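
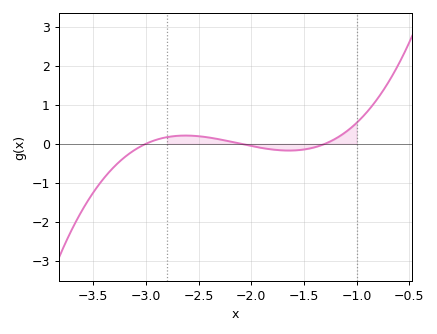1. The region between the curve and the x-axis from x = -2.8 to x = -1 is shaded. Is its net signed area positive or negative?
positive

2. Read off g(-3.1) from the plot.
-0.1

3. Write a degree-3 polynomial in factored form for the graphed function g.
y = 0.81(x + 3)(x + 2.1)(x + 1.3)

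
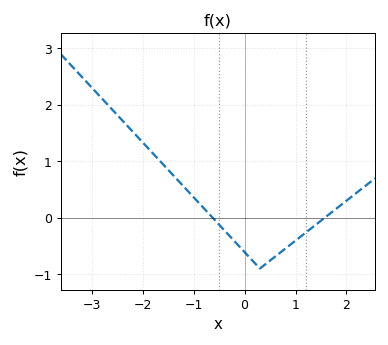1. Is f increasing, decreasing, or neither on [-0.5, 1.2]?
neither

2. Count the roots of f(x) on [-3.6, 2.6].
2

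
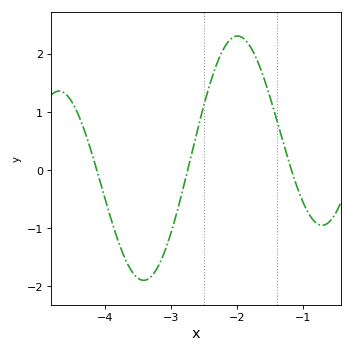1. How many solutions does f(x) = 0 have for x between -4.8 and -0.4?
3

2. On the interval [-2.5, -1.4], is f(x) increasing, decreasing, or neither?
neither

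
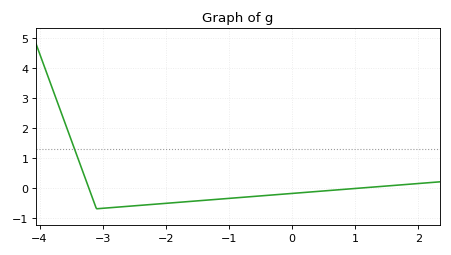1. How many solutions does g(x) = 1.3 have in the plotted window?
1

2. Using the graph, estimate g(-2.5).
-0.601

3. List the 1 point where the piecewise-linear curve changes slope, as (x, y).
(-3.1, -0.7)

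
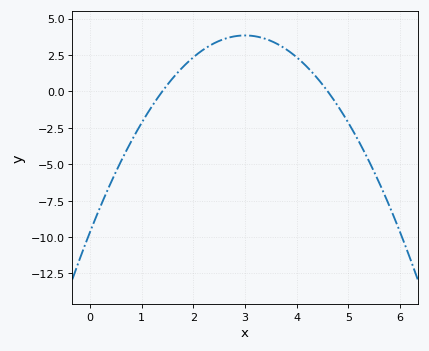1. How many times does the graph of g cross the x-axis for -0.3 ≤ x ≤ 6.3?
2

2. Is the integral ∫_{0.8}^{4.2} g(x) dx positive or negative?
positive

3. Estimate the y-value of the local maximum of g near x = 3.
3.84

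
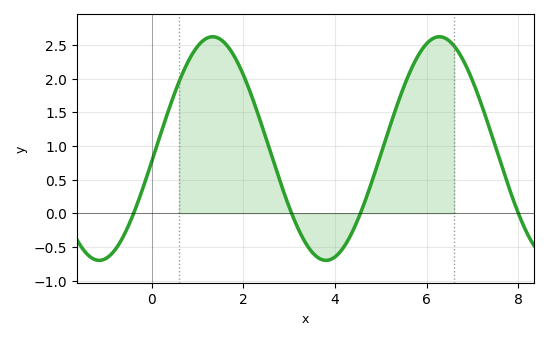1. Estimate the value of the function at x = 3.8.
-0.7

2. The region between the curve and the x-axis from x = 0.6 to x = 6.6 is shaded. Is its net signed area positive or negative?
positive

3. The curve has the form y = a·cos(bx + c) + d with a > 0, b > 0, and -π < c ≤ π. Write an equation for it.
y = 1.66cos(1.3x - 1.7) + 0.96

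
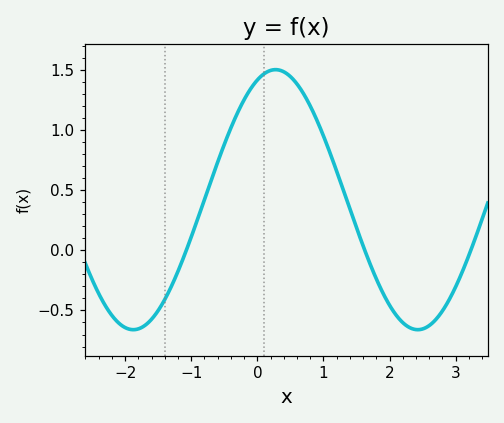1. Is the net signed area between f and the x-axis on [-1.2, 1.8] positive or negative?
positive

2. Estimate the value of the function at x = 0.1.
1.45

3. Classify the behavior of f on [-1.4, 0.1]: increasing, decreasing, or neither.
increasing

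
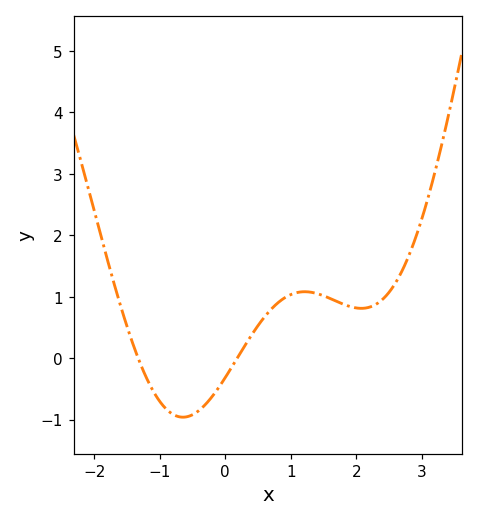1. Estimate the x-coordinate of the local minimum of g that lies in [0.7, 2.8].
2.1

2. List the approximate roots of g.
-1.3, 0.2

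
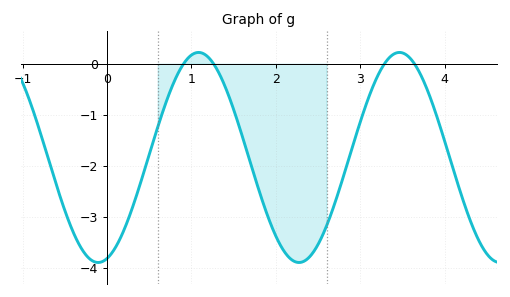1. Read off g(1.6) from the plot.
-1.41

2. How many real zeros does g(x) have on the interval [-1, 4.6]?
4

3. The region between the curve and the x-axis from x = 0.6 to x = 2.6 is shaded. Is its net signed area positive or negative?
negative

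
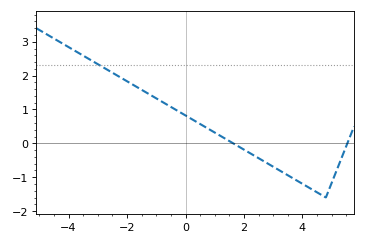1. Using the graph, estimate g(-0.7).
1.2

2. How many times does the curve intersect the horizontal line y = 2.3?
1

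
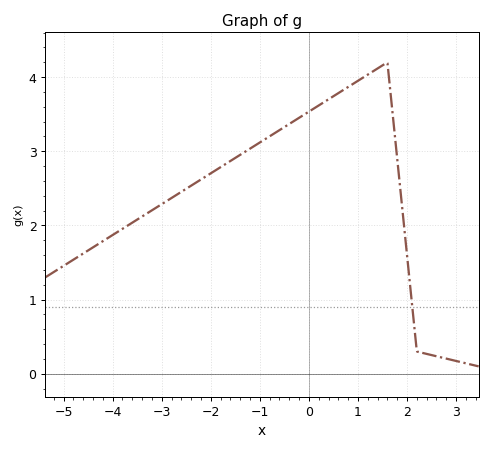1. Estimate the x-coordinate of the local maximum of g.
1.6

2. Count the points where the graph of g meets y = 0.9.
1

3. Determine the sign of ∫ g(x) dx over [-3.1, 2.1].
positive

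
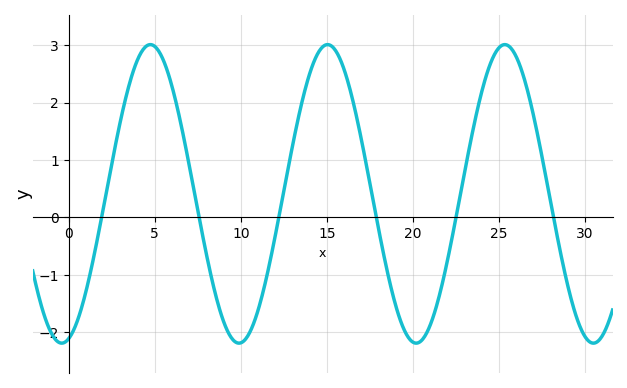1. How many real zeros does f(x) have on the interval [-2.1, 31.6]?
6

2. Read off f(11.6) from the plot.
-0.9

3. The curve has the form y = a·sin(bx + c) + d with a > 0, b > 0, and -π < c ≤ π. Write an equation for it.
y = 2.6sin(0.61x - 1.3) + 0.41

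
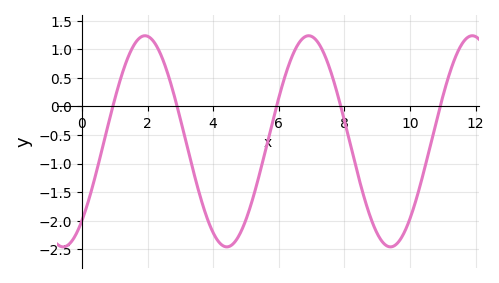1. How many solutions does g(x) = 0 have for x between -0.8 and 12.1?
5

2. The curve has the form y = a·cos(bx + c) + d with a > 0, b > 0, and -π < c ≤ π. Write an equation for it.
y = 1.85cos(1.26x - 2.42) - 0.61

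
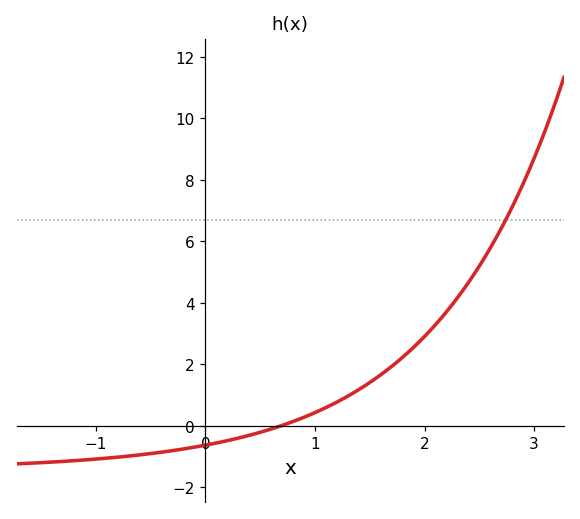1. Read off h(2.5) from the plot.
5.2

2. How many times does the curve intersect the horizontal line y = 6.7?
1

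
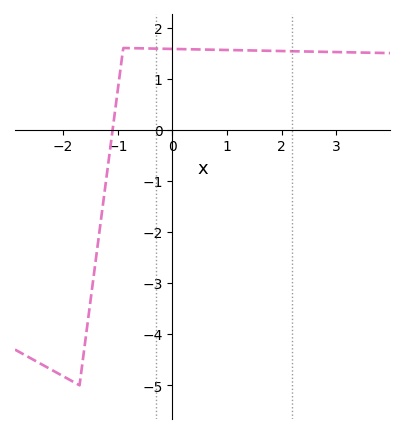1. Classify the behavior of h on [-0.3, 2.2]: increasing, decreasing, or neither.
decreasing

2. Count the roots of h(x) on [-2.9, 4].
1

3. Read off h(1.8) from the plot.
1.54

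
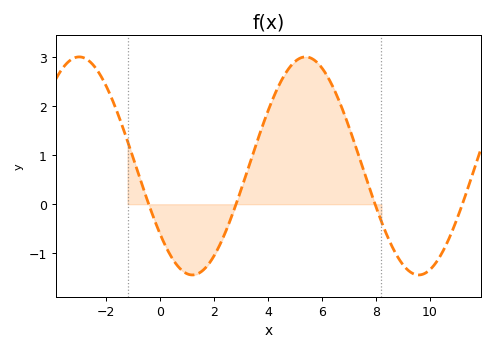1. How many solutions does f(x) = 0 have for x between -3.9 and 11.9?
4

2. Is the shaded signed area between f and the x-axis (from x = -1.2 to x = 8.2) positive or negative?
positive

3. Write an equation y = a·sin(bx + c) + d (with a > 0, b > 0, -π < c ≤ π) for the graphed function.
y = 2.22sin(0.75x - 2.5) + 0.78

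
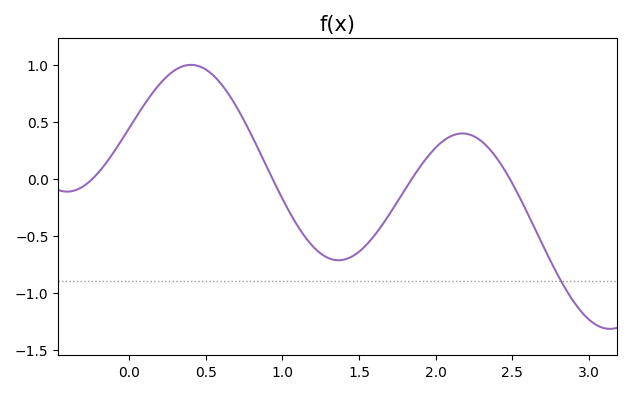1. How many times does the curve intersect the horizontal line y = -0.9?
1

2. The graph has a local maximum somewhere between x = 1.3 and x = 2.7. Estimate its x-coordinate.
2.17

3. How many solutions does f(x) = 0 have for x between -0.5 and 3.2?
4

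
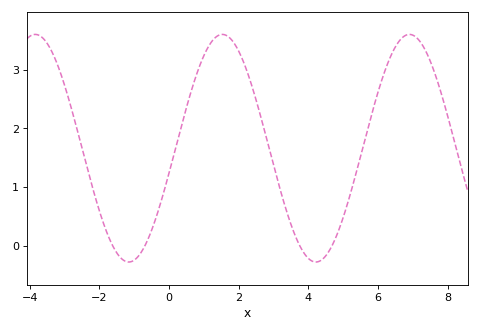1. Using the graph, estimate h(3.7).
0.1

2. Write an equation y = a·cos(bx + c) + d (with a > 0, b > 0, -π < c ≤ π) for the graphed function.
y = 1.94cos(1.2x - 1.8) + 1.66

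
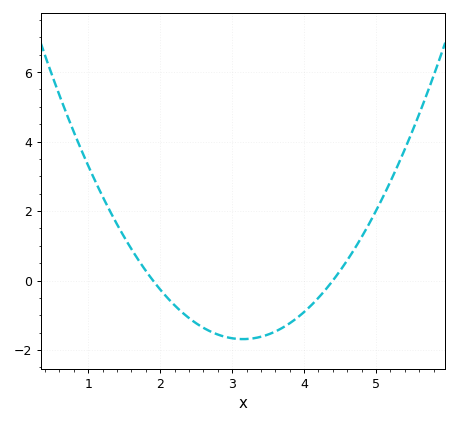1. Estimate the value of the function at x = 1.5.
1.2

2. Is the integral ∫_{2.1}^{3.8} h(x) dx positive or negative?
negative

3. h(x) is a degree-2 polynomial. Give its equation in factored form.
y = 1.08(x - 1.9)(x - 4.4)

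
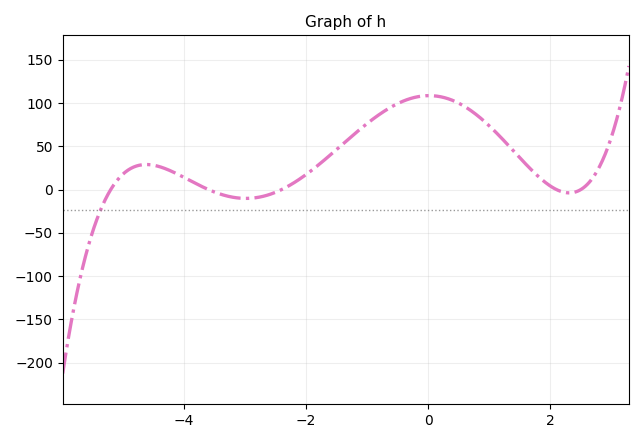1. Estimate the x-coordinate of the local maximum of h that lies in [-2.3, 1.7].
0.018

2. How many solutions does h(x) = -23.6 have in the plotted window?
1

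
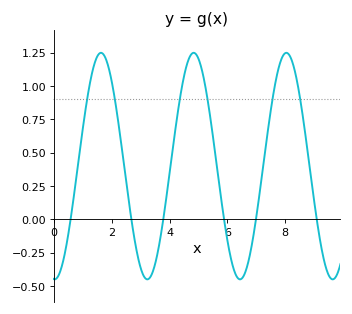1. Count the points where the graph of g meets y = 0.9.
6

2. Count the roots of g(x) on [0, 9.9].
6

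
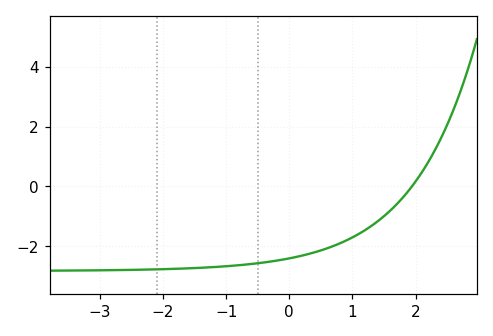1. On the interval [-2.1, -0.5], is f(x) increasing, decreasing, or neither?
increasing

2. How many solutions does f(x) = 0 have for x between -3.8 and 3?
1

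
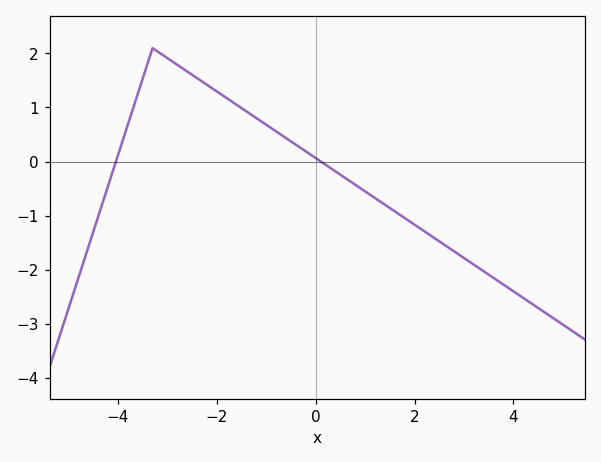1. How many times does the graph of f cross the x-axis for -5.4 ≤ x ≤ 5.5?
2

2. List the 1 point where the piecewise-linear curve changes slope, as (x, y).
(-3.3, 2.1)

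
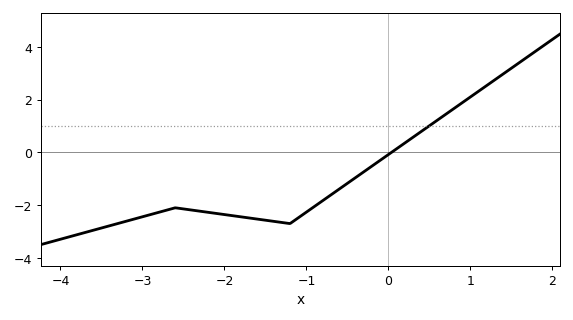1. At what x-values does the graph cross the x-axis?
0.036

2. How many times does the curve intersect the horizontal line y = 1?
1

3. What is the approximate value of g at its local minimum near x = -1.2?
-2.7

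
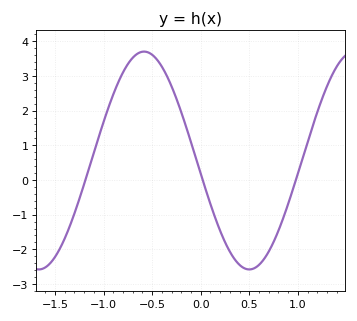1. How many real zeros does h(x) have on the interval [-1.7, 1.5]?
3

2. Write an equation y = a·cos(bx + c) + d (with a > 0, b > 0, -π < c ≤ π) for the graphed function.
y = 3.14cos(2.9x + 1.69) + 0.56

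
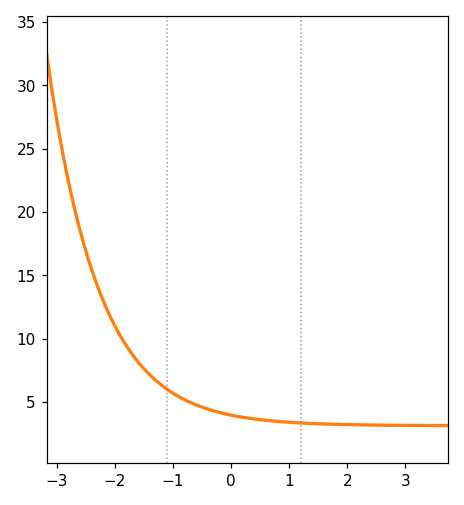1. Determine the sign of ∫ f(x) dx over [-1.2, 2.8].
positive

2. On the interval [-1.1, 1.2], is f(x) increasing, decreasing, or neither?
decreasing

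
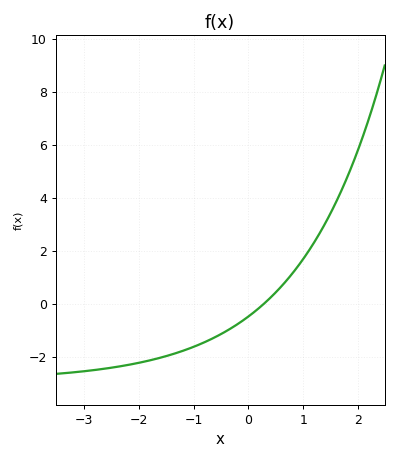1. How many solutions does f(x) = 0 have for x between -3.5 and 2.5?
1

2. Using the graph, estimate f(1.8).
4.8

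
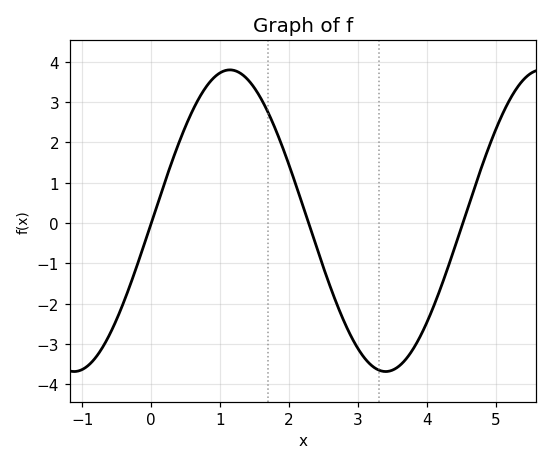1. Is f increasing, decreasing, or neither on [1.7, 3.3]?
decreasing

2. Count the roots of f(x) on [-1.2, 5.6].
3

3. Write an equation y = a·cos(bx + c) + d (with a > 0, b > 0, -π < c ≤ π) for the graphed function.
y = 3.74cos(1.4x - 1.6) + 0.06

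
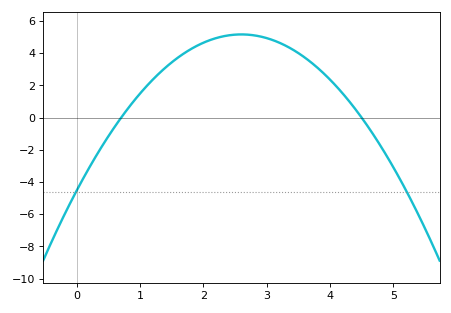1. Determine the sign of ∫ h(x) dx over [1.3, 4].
positive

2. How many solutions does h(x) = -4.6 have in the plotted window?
2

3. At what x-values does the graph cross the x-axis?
0.7, 4.5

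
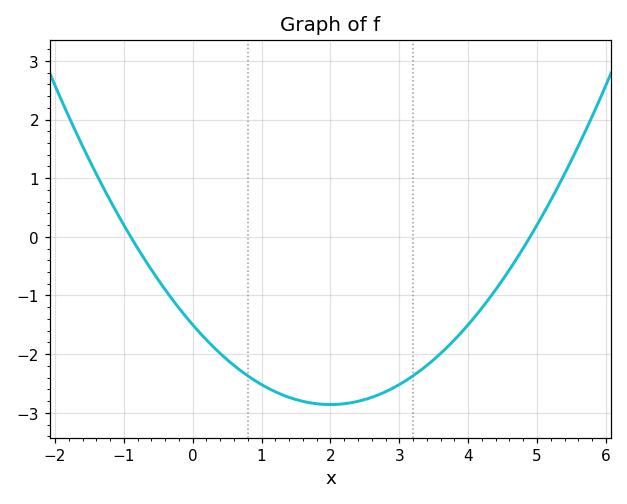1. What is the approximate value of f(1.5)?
-2.8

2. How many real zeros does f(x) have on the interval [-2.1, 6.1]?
2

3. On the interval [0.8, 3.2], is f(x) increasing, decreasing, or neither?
neither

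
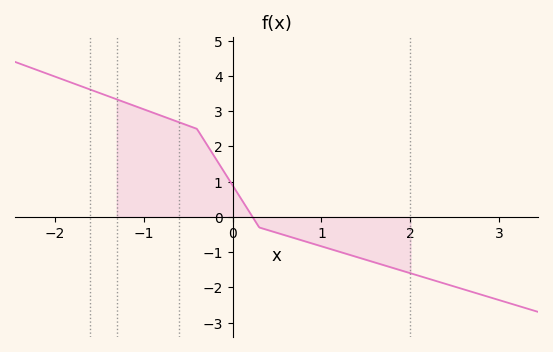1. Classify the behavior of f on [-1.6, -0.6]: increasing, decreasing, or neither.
decreasing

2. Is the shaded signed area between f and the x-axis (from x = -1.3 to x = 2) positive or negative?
positive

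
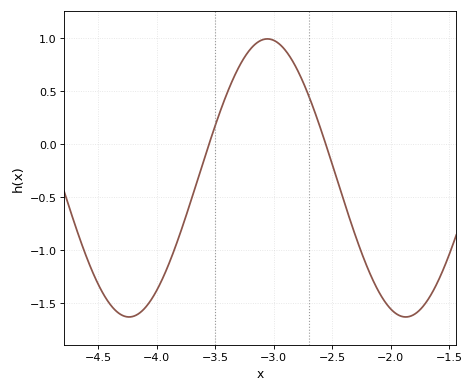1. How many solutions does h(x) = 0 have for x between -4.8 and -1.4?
2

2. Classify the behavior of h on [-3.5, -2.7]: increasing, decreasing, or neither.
neither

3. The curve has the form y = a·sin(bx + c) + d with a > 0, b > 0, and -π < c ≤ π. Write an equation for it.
y = 1.31sin(2.7x - 2.9) - 0.32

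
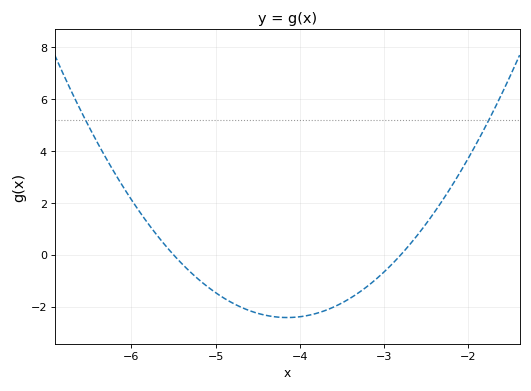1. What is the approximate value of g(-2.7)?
0.4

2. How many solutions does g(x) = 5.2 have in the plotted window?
2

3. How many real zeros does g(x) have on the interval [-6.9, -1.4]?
2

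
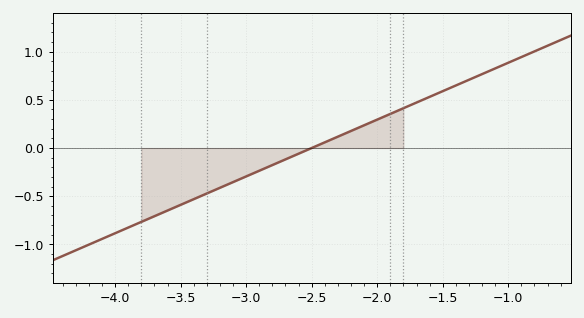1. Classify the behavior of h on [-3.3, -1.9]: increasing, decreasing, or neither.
increasing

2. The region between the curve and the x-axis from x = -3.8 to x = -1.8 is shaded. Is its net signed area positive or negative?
negative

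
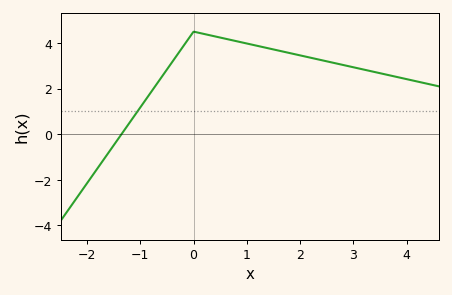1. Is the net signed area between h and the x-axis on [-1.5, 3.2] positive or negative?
positive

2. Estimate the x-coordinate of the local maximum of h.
0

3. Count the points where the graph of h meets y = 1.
1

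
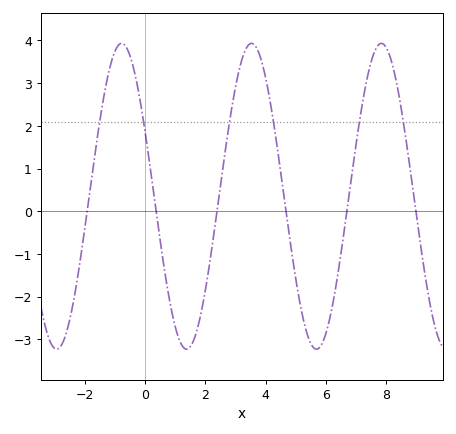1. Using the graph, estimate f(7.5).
3.51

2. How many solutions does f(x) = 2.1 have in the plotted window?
6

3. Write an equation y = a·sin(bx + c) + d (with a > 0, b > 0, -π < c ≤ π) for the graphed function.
y = 3.58sin(1.46x + 2.7) + 0.35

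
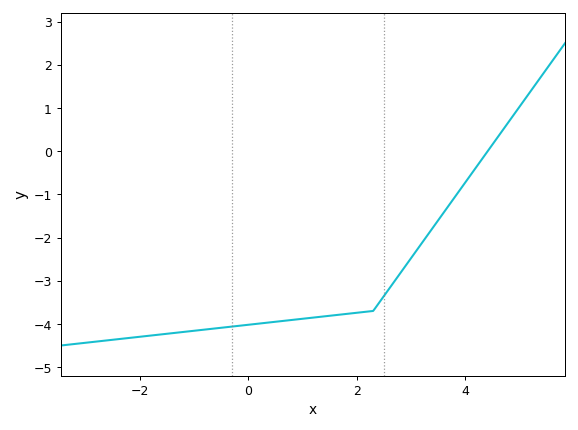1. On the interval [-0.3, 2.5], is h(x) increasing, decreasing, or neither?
increasing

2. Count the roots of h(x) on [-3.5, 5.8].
1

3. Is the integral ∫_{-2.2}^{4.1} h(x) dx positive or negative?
negative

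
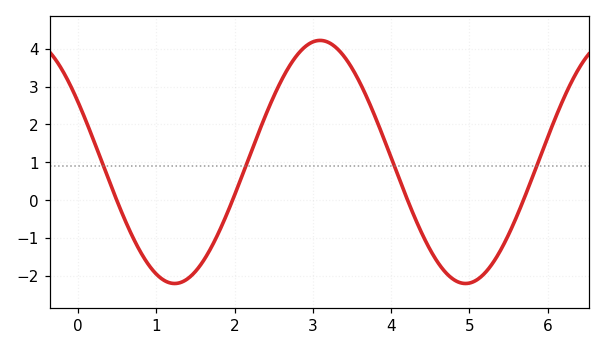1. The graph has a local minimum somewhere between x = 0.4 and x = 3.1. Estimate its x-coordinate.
1.2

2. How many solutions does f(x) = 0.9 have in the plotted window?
4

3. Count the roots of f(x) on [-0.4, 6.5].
4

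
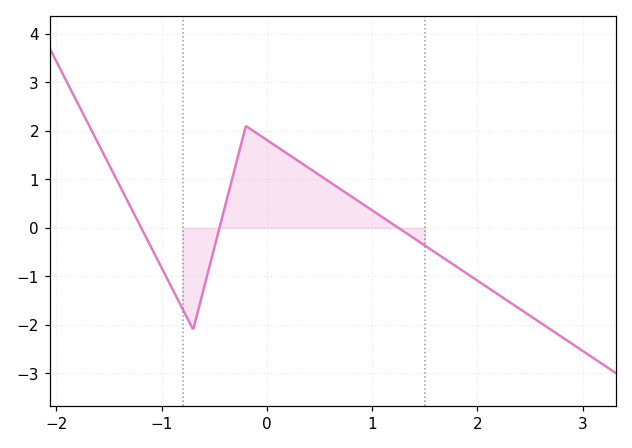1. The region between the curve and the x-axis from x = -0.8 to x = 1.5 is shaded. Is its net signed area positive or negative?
positive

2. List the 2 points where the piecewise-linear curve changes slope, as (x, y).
(-0.7, -2.1); (-0.2, 2.1)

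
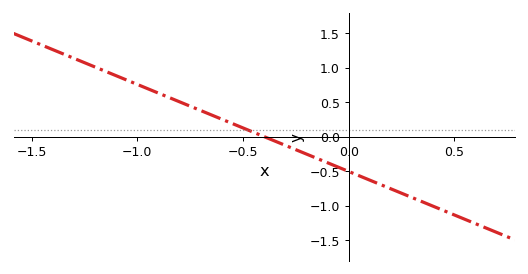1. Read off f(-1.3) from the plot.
1.15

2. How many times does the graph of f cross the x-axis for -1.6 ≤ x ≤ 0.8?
1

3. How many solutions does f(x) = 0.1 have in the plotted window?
1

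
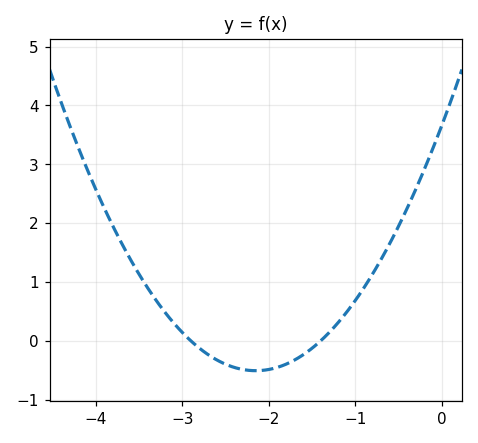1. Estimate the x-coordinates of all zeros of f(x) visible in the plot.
-2.9, -1.4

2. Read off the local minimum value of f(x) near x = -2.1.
-0.506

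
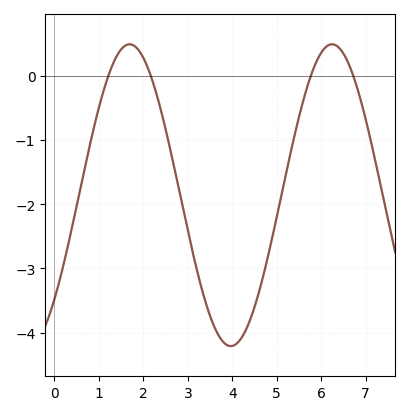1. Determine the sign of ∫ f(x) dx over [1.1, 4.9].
negative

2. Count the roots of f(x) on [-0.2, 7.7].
4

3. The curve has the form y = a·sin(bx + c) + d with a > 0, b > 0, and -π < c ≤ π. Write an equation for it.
y = 2.35sin(1.4x - 0.76) - 1.86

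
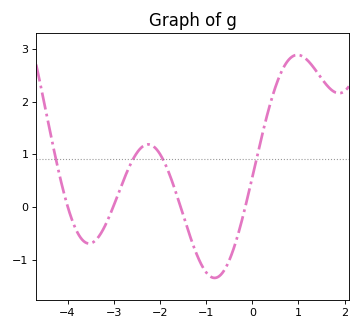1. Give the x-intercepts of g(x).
-4, -3, -1.6, -0.2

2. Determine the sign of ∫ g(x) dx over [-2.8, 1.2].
positive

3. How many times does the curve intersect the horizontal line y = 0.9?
4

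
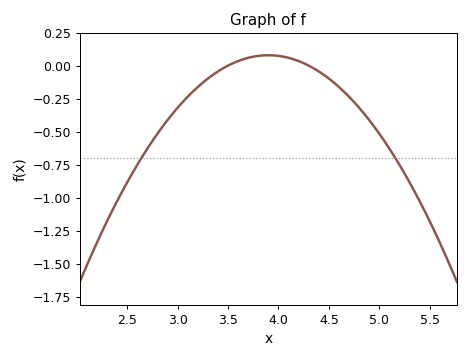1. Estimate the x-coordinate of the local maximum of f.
3.9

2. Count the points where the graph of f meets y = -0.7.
2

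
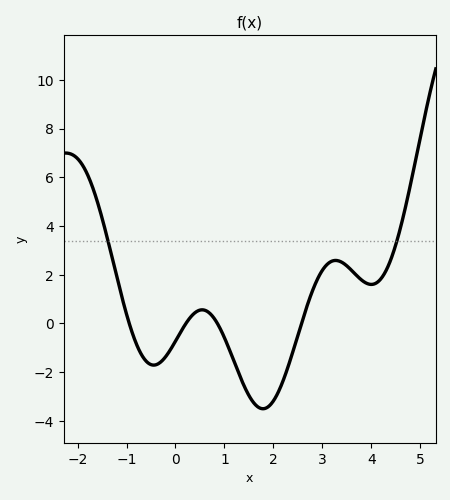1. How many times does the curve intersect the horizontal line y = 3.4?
2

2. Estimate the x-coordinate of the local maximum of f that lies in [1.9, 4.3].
3.27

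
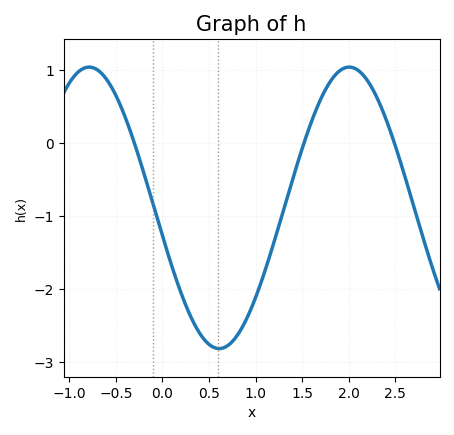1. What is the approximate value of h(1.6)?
0.29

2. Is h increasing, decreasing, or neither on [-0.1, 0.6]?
decreasing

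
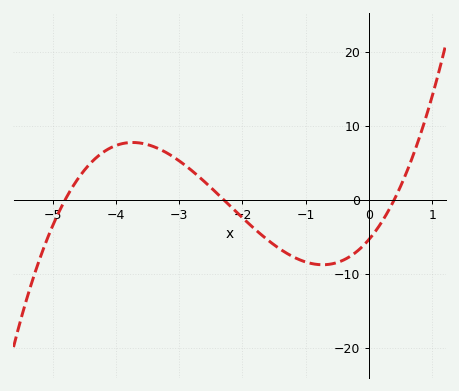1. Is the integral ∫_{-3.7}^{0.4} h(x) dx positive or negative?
negative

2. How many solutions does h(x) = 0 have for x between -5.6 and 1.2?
3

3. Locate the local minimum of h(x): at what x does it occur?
-0.7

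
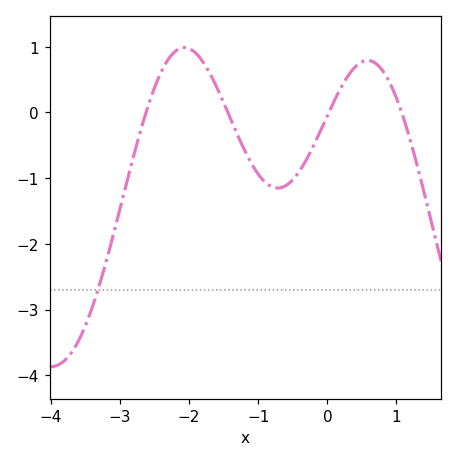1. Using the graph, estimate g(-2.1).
0.984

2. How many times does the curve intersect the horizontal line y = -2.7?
1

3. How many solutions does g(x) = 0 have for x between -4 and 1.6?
4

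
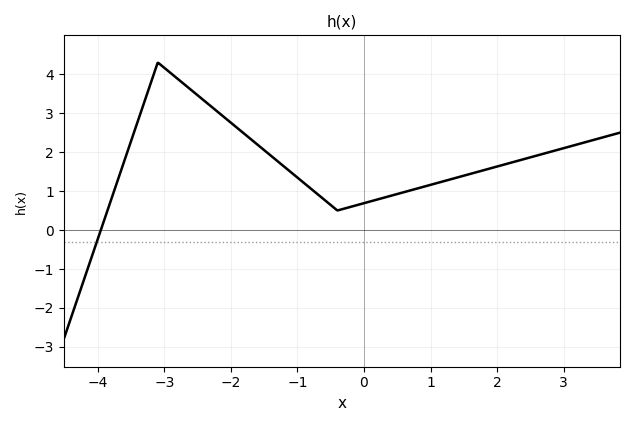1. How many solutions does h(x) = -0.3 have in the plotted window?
1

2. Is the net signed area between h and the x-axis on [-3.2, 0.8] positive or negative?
positive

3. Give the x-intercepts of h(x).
-4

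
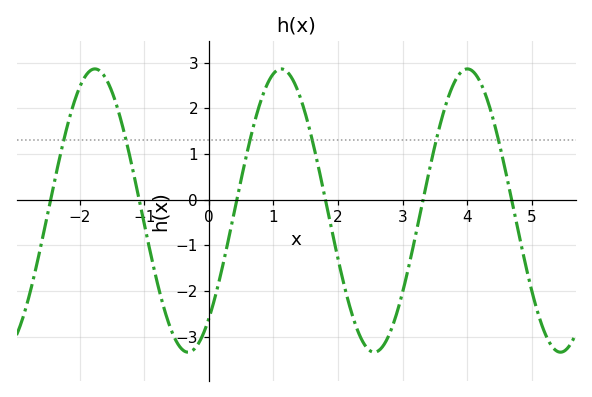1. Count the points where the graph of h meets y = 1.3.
6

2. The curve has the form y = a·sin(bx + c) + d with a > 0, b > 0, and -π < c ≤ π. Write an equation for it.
y = 3.1sin(2.18x - 0.87) - 0.24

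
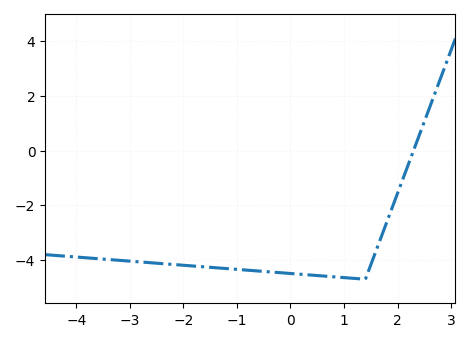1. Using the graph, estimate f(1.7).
-3.13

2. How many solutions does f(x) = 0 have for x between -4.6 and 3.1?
1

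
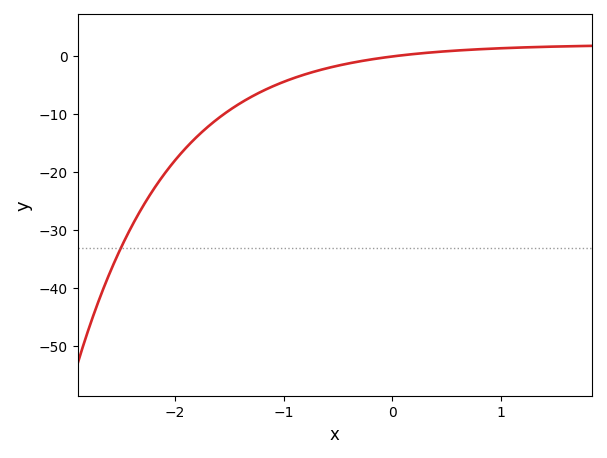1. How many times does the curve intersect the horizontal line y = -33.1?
1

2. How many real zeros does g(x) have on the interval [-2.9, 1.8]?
1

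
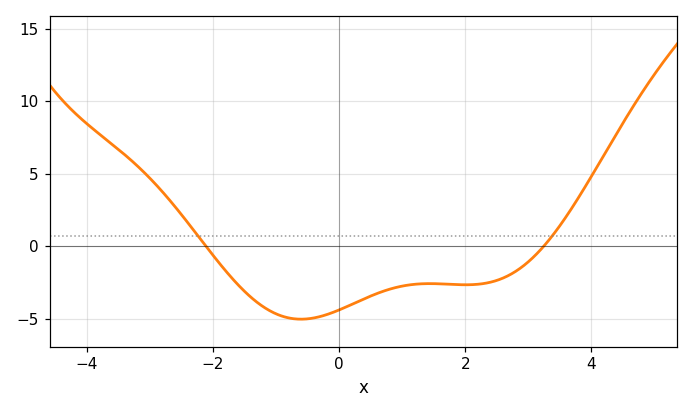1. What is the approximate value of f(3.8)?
3.5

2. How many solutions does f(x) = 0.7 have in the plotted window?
2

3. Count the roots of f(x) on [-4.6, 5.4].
2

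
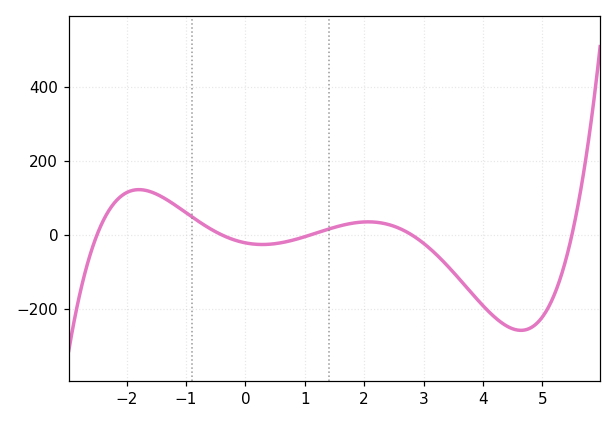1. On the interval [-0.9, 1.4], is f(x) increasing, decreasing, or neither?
neither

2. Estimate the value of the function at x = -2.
120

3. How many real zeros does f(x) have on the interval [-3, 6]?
5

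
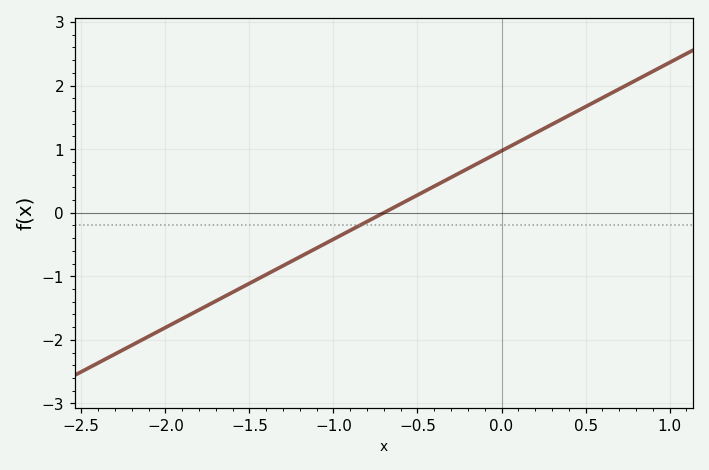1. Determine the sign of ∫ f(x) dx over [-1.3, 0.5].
positive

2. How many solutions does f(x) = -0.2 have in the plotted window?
1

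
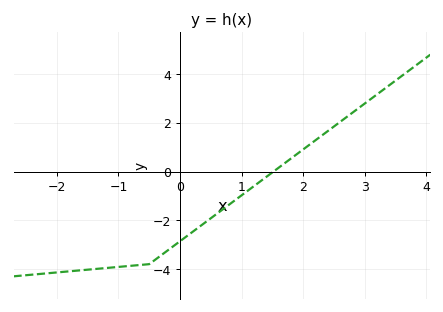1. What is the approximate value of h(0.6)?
-1.73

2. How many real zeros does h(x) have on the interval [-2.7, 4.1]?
1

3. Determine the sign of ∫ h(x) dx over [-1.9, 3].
negative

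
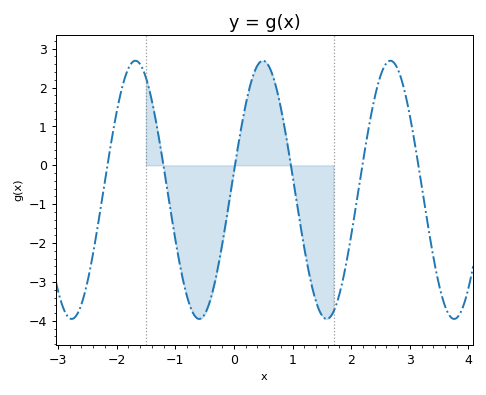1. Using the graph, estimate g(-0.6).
-3.9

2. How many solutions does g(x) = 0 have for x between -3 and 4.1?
6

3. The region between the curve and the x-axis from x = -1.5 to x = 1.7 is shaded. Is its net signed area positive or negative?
negative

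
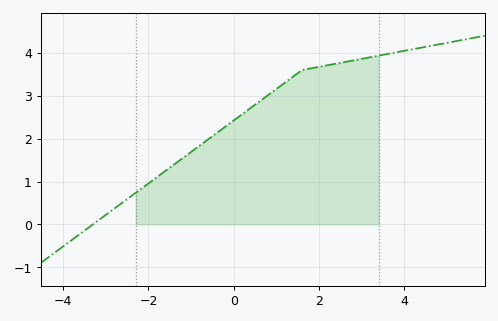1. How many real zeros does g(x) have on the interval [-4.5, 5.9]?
1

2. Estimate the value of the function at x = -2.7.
0.442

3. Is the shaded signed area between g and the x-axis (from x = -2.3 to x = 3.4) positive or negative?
positive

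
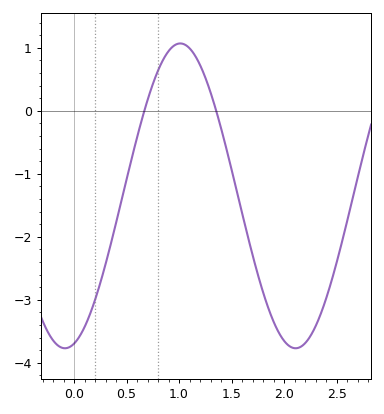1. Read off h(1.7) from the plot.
-2.29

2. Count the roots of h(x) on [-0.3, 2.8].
2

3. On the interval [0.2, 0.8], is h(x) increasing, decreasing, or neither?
increasing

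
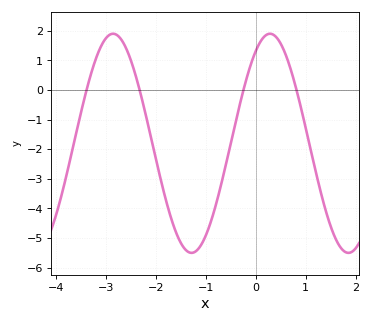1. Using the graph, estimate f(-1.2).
-5.4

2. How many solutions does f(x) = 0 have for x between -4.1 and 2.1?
4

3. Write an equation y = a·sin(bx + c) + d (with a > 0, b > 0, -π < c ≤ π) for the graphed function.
y = 3.7sin(2x + 1) - 1.8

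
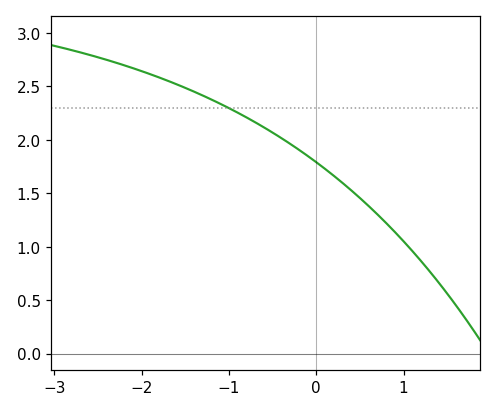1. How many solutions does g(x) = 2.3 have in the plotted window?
1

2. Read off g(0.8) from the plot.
1.22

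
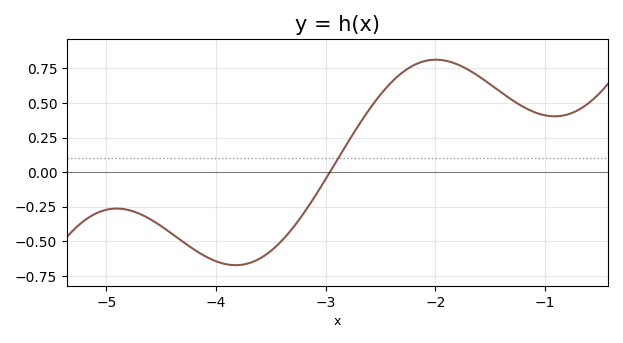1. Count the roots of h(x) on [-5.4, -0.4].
1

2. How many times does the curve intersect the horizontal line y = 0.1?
1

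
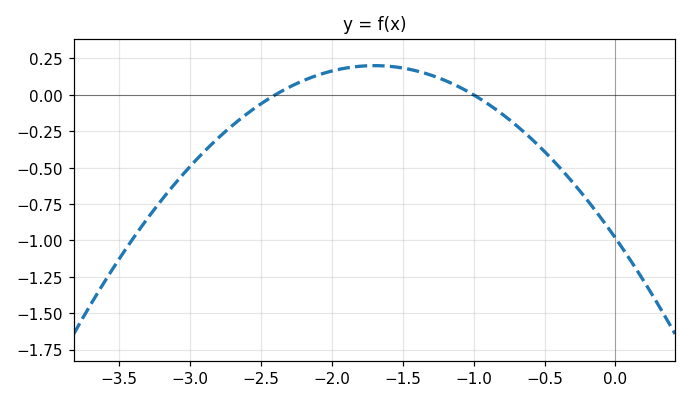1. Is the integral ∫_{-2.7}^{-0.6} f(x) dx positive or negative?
positive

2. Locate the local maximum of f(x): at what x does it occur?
-1.7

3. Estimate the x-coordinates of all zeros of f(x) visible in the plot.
-2.4, -1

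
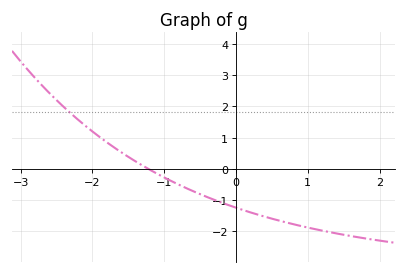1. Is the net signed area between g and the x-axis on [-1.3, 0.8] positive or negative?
negative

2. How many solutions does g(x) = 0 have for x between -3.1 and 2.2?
1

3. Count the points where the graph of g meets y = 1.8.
1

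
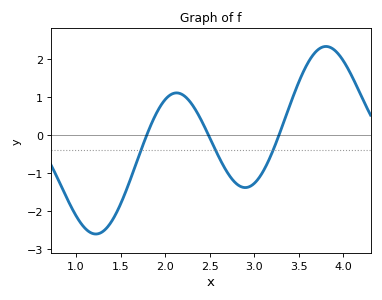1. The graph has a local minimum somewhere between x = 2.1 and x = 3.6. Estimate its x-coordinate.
2.9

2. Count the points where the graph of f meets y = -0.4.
3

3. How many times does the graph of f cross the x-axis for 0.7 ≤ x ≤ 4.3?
3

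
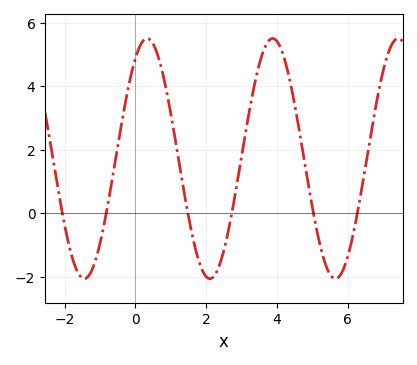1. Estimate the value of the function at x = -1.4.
-2.05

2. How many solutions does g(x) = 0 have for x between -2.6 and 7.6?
6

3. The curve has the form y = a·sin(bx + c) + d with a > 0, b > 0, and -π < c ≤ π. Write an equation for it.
y = 3.78sin(1.77x + 0.982) + 1.72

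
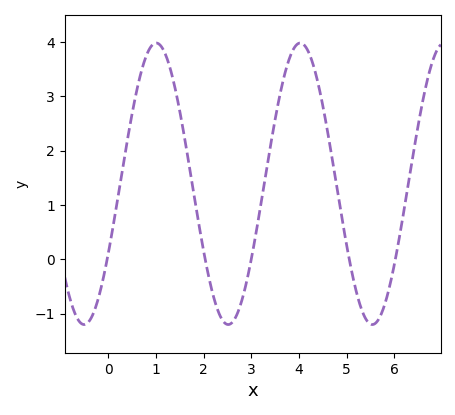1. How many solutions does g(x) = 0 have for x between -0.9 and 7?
5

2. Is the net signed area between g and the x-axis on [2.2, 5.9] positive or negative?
positive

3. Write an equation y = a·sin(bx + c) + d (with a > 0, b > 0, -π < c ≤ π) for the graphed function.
y = 2.59sin(2.1x - 0.52) + 1.39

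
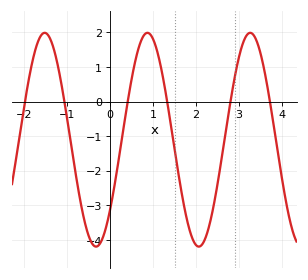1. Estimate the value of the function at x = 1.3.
0.2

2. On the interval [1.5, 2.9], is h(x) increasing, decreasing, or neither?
neither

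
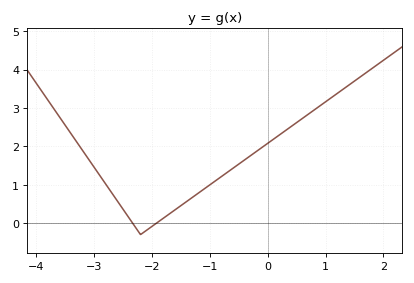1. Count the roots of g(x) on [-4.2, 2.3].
2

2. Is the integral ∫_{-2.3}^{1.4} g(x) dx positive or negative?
positive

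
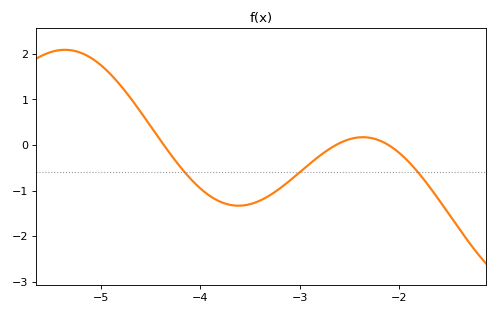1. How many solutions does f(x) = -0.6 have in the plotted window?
3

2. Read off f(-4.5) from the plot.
0.414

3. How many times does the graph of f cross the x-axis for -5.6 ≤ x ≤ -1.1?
3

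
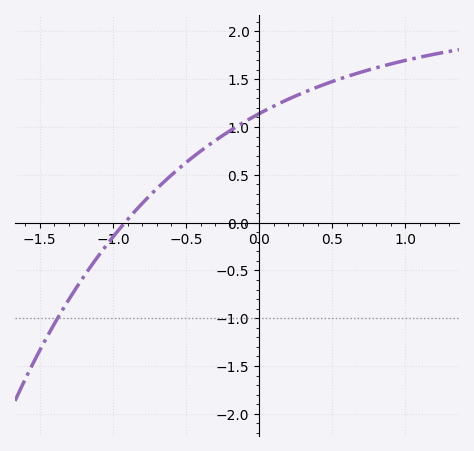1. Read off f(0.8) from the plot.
1.62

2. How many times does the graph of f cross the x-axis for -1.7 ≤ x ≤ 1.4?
1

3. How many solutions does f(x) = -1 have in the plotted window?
1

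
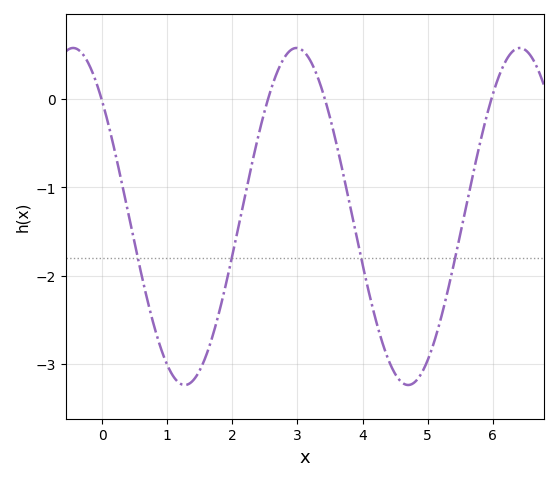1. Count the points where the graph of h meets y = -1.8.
4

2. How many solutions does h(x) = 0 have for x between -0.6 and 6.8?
4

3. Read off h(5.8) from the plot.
-0.5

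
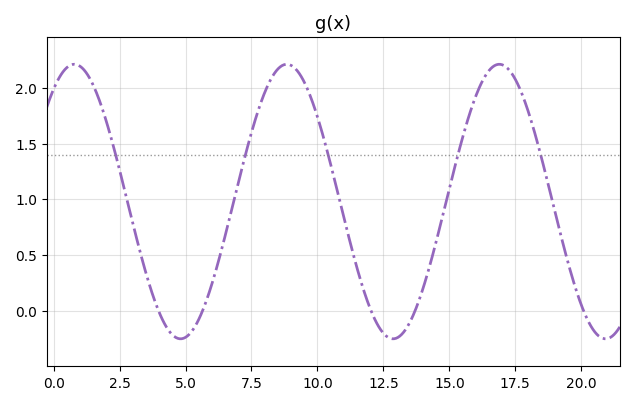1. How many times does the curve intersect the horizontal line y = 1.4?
5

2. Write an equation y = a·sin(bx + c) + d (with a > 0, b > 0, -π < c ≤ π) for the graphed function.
y = 1.23sin(0.78x + 0.96) + 0.98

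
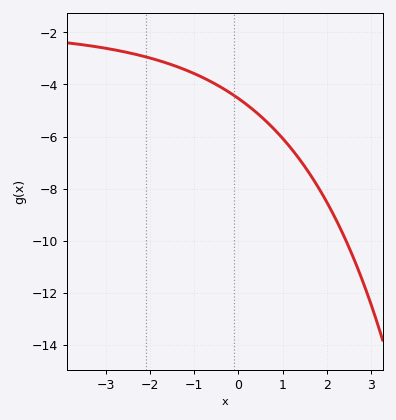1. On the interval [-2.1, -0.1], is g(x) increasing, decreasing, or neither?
decreasing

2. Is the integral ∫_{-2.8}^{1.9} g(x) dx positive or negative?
negative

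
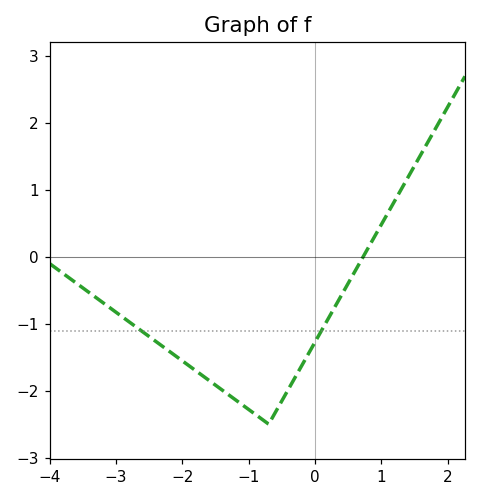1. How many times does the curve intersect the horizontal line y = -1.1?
2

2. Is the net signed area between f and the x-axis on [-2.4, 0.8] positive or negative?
negative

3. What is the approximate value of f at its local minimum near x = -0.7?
-2.5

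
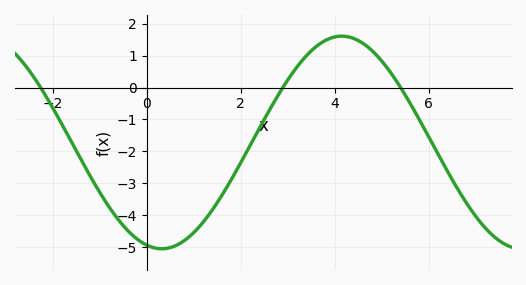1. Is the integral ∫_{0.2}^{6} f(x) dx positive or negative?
negative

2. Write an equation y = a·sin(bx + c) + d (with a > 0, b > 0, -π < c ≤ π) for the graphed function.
y = 3.33sin(0.82x - 1.8) - 1.72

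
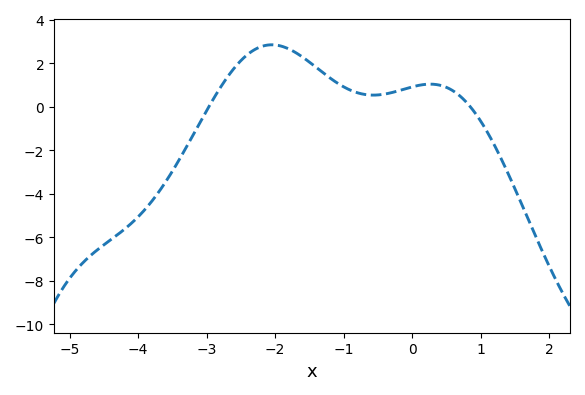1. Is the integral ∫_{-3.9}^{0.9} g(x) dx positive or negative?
positive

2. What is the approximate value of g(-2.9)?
0.4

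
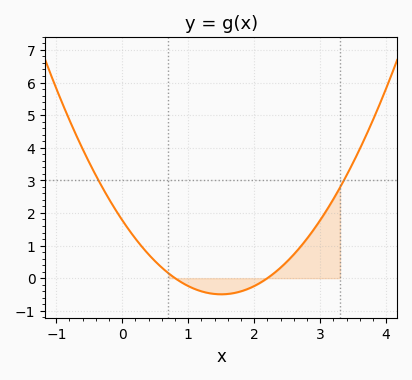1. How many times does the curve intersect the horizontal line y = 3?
2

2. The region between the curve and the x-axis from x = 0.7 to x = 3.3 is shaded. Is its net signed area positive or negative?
positive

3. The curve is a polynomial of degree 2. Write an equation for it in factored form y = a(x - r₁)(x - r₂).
y = 1.01(x - 0.8)(x - 2.2)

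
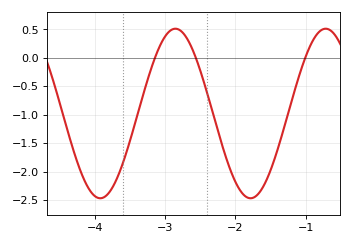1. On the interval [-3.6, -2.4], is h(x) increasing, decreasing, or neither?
neither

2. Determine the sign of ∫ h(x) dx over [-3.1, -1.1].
negative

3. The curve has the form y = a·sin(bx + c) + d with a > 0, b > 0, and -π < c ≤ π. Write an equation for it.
y = 1.49sin(2.94x - 2.61) - 0.98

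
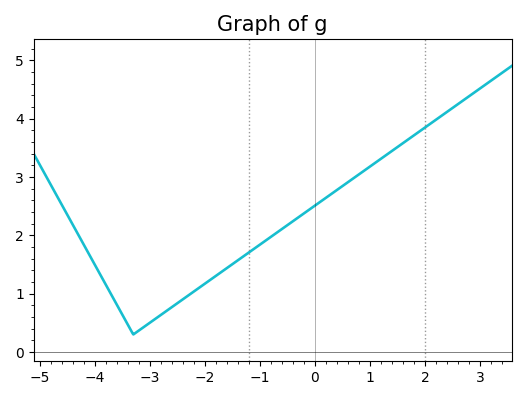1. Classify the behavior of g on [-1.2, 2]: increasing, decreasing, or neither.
increasing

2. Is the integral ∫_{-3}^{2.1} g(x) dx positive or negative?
positive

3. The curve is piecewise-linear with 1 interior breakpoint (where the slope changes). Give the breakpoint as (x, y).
(-3.3, 0.3)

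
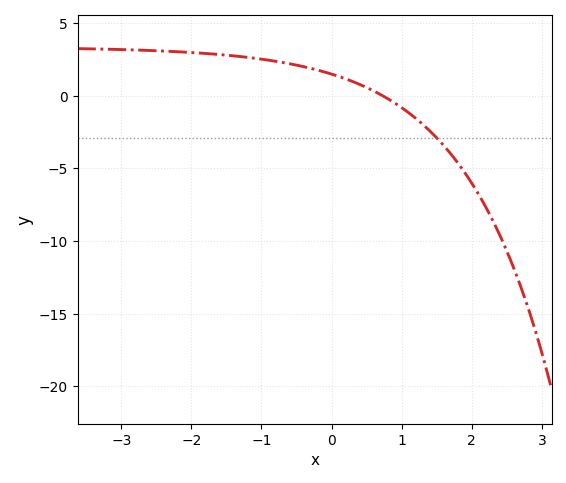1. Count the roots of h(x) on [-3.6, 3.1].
1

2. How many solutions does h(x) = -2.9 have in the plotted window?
1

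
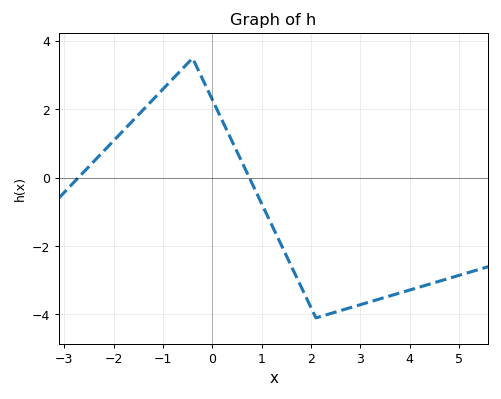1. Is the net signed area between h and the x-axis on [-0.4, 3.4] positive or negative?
negative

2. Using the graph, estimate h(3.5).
-3.4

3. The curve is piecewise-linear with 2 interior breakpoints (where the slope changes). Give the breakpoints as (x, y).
(-0.4, 3.5); (2.1, -4.1)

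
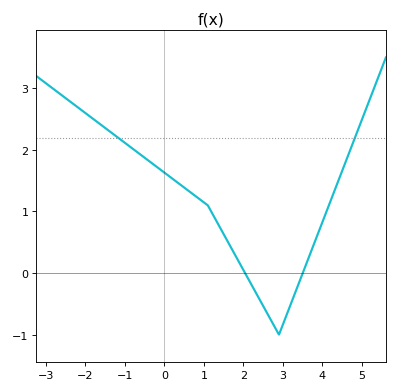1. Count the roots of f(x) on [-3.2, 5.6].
2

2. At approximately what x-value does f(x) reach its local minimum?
2.8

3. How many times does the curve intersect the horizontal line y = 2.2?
2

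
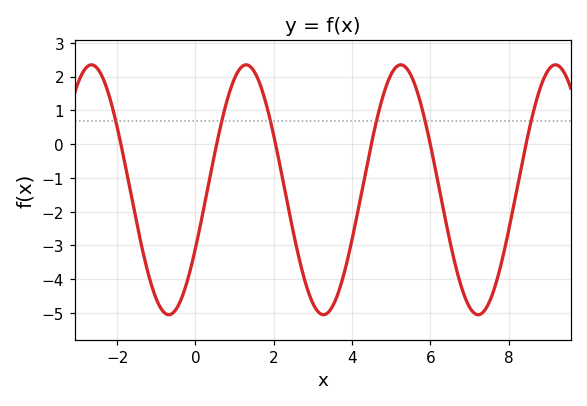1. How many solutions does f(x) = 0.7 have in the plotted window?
6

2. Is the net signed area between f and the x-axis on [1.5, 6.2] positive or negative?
negative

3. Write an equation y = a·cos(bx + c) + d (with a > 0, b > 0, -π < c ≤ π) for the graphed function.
y = 3.7cos(1.6x - 2.1) - 1.35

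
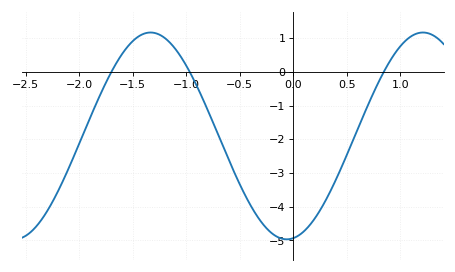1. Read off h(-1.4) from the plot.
1.13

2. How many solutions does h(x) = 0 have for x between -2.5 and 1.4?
3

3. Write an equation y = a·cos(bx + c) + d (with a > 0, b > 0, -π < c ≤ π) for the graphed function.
y = 3.07cos(2.47x - 2.99) - 1.9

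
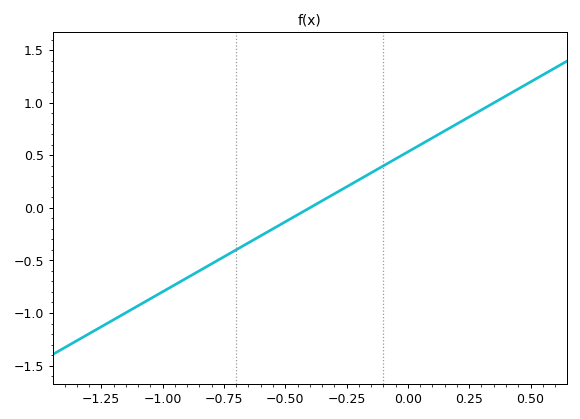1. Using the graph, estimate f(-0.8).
-0.55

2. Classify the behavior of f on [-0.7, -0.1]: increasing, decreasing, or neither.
increasing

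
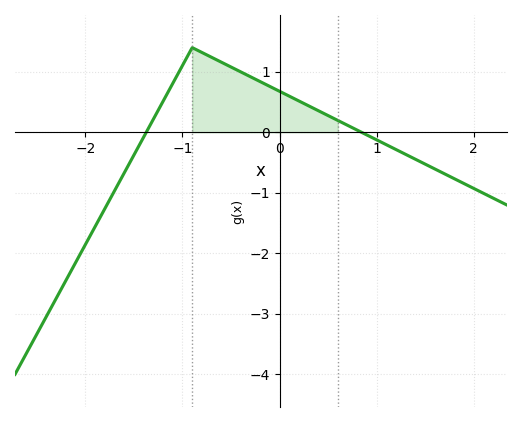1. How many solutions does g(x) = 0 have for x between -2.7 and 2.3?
2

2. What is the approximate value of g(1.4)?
-0.446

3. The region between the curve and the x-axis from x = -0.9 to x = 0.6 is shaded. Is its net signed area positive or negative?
positive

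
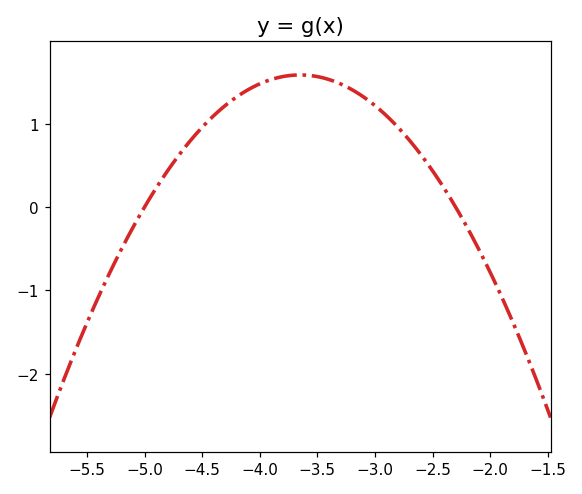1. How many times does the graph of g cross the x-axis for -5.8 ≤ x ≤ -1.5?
2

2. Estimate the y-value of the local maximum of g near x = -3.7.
1.59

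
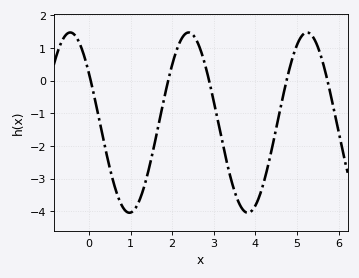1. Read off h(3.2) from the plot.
-1.85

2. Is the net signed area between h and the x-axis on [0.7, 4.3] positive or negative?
negative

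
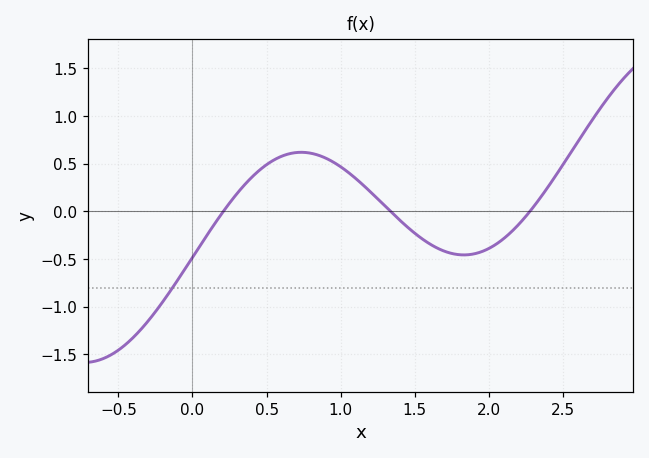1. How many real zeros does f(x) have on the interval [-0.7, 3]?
3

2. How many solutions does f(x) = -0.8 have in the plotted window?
1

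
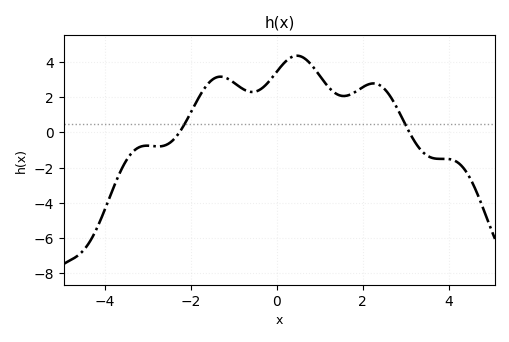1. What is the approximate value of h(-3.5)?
-1.62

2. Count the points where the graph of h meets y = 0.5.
2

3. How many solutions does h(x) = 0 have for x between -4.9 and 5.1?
2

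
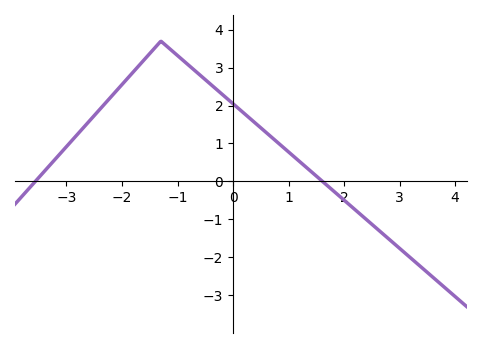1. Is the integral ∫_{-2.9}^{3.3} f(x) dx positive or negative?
positive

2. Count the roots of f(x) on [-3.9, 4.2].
2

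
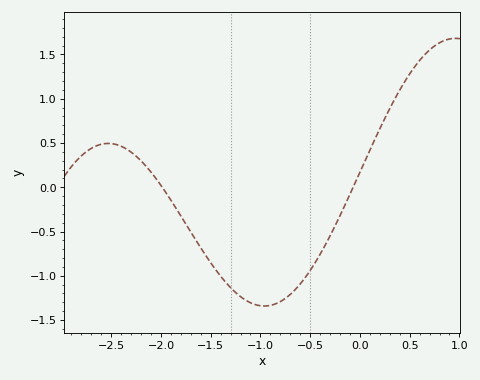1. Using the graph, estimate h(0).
0.15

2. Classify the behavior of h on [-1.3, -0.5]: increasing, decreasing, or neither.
neither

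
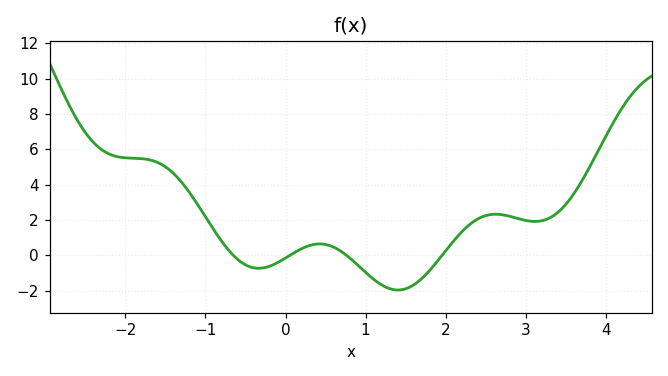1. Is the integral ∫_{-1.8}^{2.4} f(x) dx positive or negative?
positive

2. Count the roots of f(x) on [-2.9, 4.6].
4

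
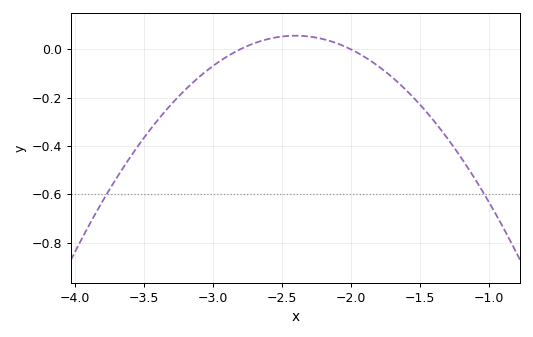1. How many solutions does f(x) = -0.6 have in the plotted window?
2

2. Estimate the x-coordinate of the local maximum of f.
-2.4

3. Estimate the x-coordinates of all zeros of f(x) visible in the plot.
-2.8, -2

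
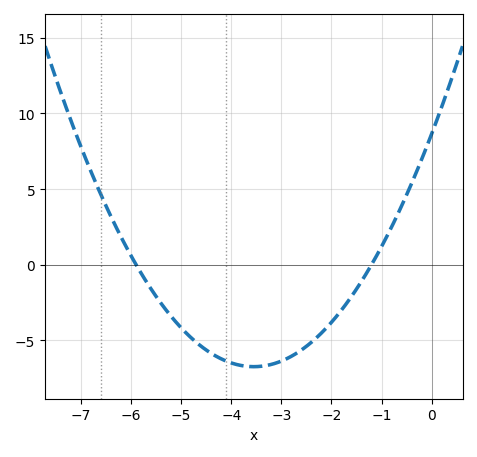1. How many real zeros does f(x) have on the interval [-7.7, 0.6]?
2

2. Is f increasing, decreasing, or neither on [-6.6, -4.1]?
decreasing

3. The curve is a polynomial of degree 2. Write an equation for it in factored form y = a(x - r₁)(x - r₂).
y = 1.22(x + 5.9)(x + 1.2)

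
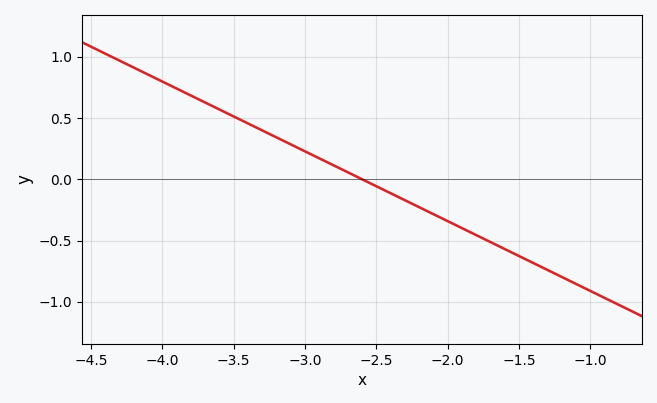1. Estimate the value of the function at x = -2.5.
-0.057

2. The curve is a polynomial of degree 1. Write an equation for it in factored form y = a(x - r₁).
y = -0.57(x + 2.6)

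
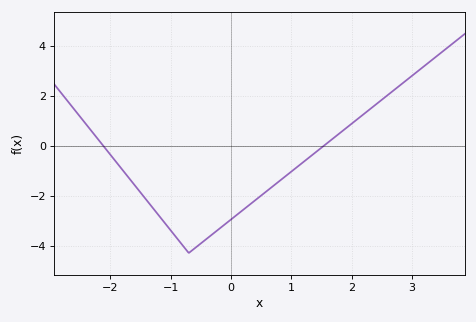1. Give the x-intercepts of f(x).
-2.1, 1.5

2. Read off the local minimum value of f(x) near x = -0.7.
-4.2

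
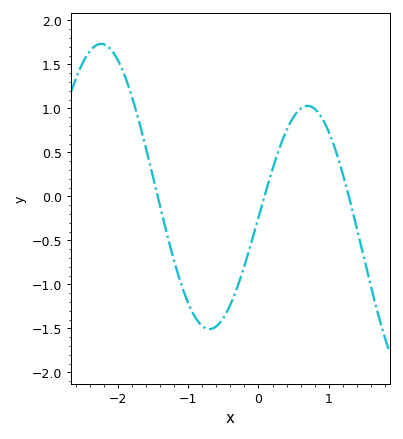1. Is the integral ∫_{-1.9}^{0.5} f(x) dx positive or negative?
negative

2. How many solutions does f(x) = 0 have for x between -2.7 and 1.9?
3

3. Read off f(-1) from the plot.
-1.2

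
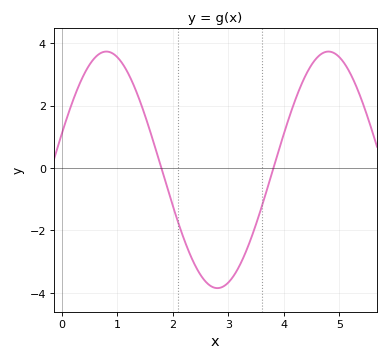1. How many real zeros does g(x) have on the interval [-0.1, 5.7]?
2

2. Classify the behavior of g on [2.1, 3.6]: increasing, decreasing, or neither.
neither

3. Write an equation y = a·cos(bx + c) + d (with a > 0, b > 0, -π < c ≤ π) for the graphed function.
y = 3.79cos(1.57x - 1.26) - 0.06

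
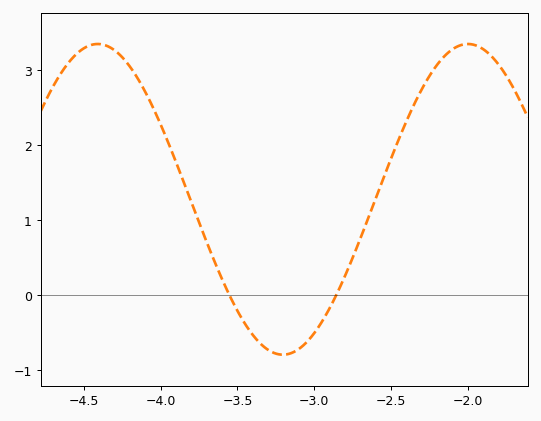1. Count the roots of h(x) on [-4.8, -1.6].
2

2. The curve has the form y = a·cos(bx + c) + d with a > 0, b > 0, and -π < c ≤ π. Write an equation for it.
y = 2.07cos(2.6x - 1.1) + 1.28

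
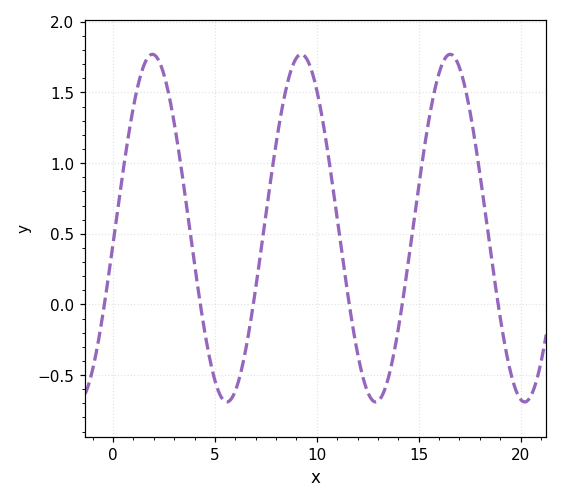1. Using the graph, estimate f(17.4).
1.45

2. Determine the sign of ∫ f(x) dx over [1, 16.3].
positive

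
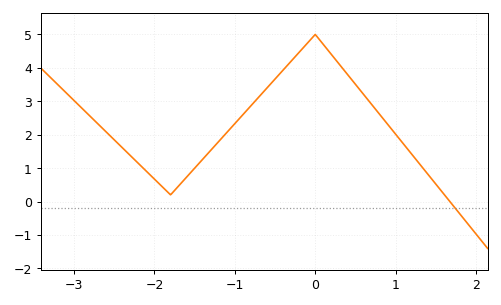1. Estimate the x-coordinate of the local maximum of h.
0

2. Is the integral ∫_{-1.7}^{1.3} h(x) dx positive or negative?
positive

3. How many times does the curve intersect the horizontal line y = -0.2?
1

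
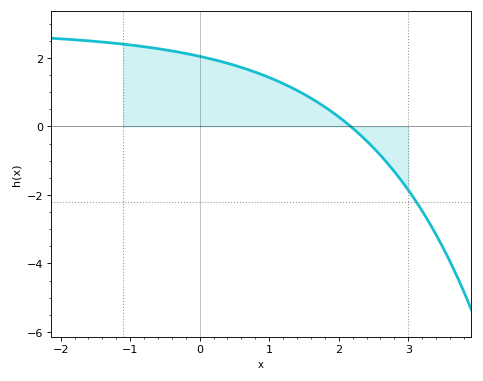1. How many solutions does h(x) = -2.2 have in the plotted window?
1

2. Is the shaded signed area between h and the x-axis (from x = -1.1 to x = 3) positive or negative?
positive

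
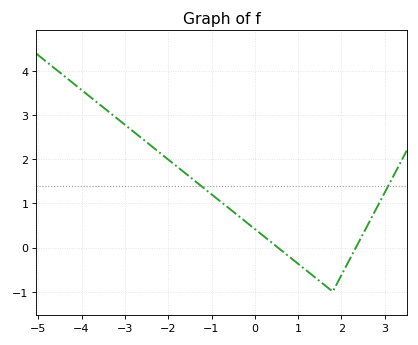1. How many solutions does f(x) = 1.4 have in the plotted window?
2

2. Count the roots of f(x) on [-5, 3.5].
2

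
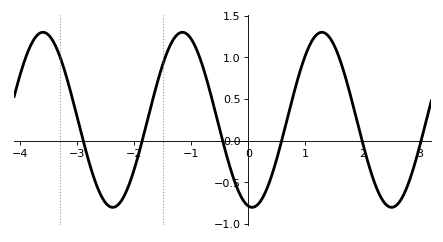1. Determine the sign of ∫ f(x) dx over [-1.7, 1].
positive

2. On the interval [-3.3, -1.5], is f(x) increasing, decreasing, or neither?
neither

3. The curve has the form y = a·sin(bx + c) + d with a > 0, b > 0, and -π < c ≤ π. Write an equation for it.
y = 1.05sin(2.57x - 1.74) + 0.25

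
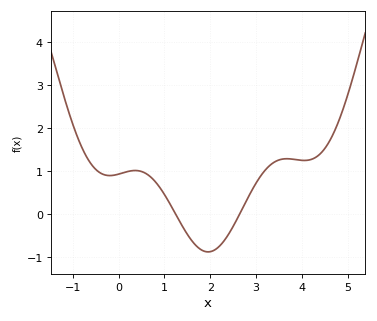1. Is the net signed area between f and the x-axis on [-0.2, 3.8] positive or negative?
positive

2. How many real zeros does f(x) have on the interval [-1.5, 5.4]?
2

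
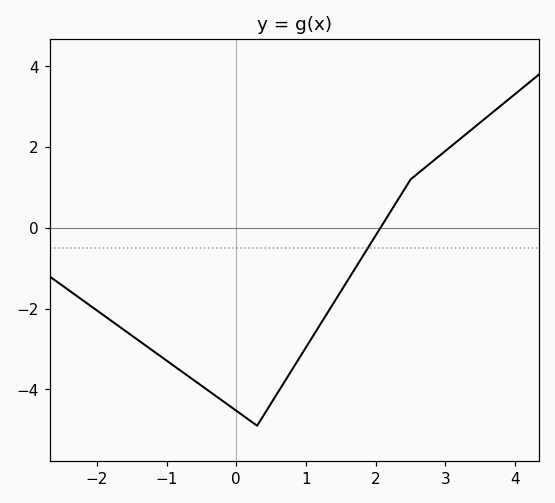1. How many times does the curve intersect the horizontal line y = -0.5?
1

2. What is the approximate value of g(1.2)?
-2.4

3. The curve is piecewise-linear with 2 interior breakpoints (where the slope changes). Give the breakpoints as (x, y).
(0.3, -4.9); (2.5, 1.2)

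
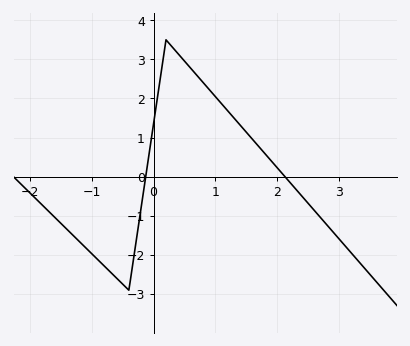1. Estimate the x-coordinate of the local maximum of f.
0.202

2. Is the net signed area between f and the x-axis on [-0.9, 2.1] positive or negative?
positive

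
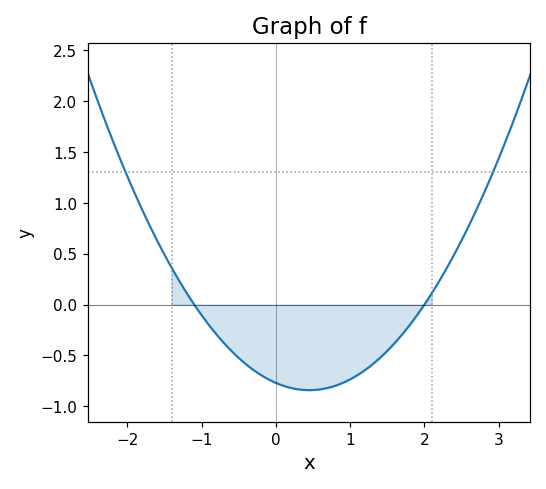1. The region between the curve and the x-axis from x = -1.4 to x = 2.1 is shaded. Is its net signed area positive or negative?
negative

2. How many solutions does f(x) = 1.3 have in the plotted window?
2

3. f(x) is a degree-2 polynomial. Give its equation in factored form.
y = 0.35(x + 1.1)(x - 2)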